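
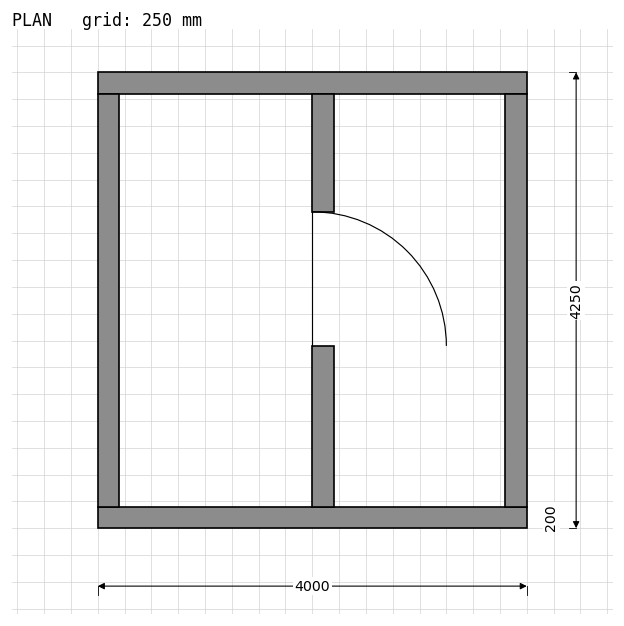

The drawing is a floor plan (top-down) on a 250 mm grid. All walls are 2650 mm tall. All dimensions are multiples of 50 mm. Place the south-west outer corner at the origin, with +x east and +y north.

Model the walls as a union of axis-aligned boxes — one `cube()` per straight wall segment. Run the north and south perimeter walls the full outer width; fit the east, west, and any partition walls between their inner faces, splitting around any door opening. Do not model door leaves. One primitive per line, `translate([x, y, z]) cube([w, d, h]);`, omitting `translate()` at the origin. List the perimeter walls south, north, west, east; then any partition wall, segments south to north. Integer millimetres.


cube([4000, 200, 2650]);
translate([0, 4050, 0]) cube([4000, 200, 2650]);
translate([0, 200, 0]) cube([200, 3850, 2650]);
translate([3800, 200, 0]) cube([200, 3850, 2650]);
translate([2000, 200, 0]) cube([200, 1500, 2650]);
translate([2000, 2950, 0]) cube([200, 1100, 2650]);


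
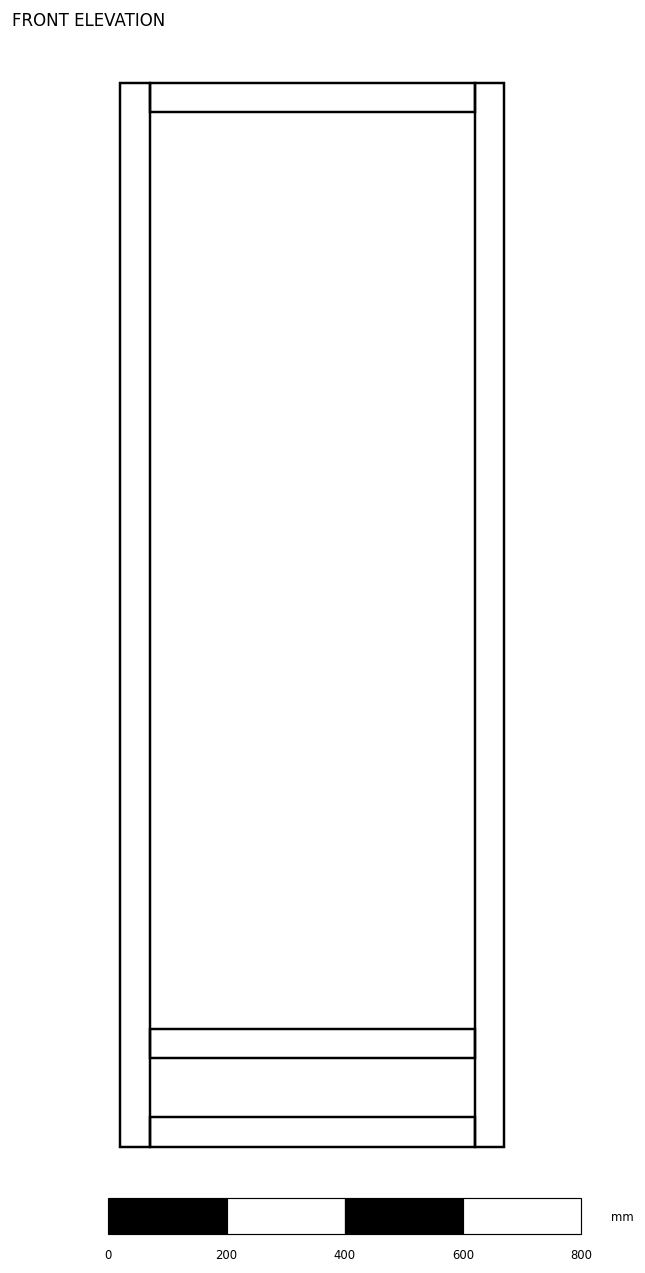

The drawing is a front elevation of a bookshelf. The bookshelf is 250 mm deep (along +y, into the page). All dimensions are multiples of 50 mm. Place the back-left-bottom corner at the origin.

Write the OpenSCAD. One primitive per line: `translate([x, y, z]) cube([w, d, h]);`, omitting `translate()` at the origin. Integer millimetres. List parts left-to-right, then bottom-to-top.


cube([50, 250, 1800]);
translate([50, 0, 0]) cube([550, 250, 50]);
translate([50, 0, 150]) cube([550, 250, 50]);
translate([50, 0, 1750]) cube([550, 250, 50]);
translate([600, 0, 0]) cube([50, 250, 1800]);


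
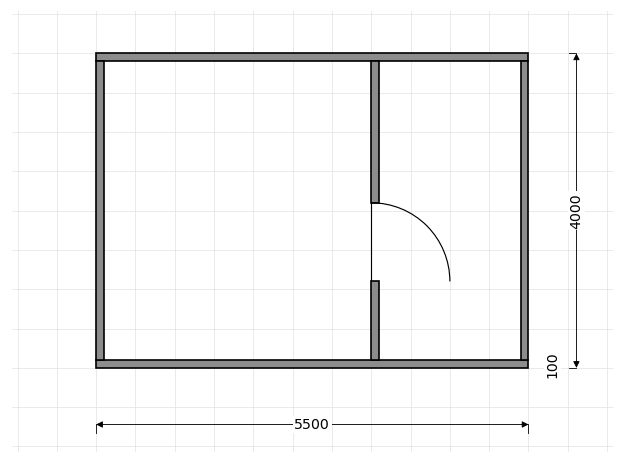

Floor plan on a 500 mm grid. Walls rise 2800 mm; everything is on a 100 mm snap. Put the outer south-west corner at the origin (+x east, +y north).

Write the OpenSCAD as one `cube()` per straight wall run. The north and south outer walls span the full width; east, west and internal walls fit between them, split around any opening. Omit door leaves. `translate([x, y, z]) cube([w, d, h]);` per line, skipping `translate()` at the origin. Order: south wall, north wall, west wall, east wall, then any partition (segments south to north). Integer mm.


cube([5500, 100, 2800]);
translate([0, 3900, 0]) cube([5500, 100, 2800]);
translate([0, 100, 0]) cube([100, 3800, 2800]);
translate([5400, 100, 0]) cube([100, 3800, 2800]);
translate([3500, 100, 0]) cube([100, 1000, 2800]);
translate([3500, 2100, 0]) cube([100, 1800, 2800]);


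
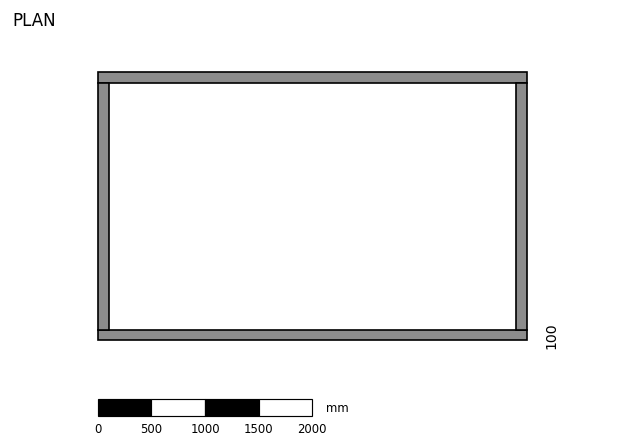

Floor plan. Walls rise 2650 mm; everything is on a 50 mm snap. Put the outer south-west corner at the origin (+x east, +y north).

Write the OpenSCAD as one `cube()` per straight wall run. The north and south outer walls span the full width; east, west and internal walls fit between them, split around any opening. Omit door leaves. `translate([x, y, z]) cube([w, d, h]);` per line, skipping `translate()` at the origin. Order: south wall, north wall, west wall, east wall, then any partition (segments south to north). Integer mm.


cube([4000, 100, 2650]);
translate([0, 2400, 0]) cube([4000, 100, 2650]);
translate([0, 100, 0]) cube([100, 2300, 2650]);
translate([3900, 100, 0]) cube([100, 2300, 2650]);


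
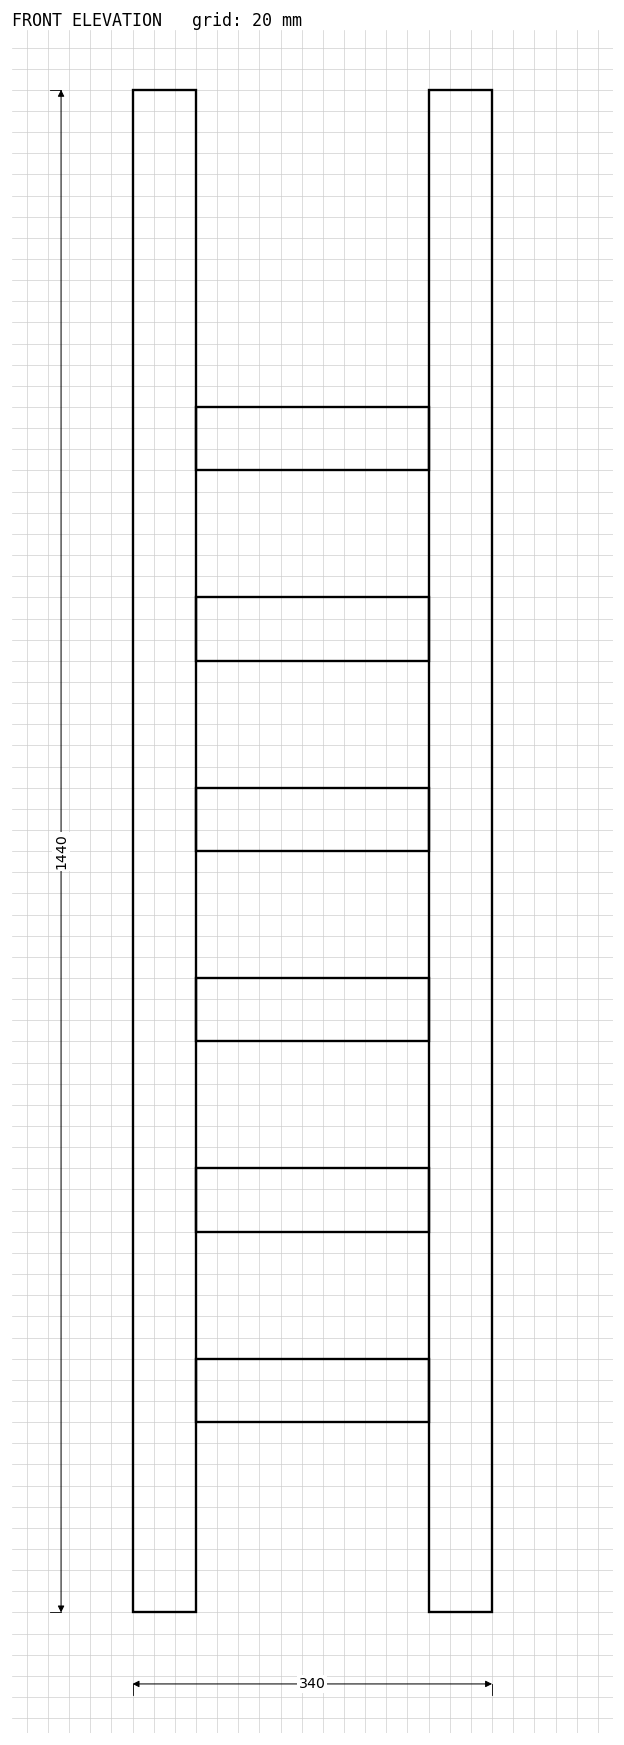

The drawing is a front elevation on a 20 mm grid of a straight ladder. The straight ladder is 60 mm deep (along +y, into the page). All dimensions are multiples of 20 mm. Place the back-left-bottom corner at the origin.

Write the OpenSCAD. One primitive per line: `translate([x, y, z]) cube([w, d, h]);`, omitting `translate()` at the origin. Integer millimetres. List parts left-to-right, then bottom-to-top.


cube([60, 60, 1440]);
translate([60, 0, 180]) cube([220, 60, 60]);
translate([60, 0, 360]) cube([220, 60, 60]);
translate([60, 0, 540]) cube([220, 60, 60]);
translate([60, 0, 720]) cube([220, 60, 60]);
translate([60, 0, 900]) cube([220, 60, 60]);
translate([60, 0, 1080]) cube([220, 60, 60]);
translate([280, 0, 0]) cube([60, 60, 1440]);


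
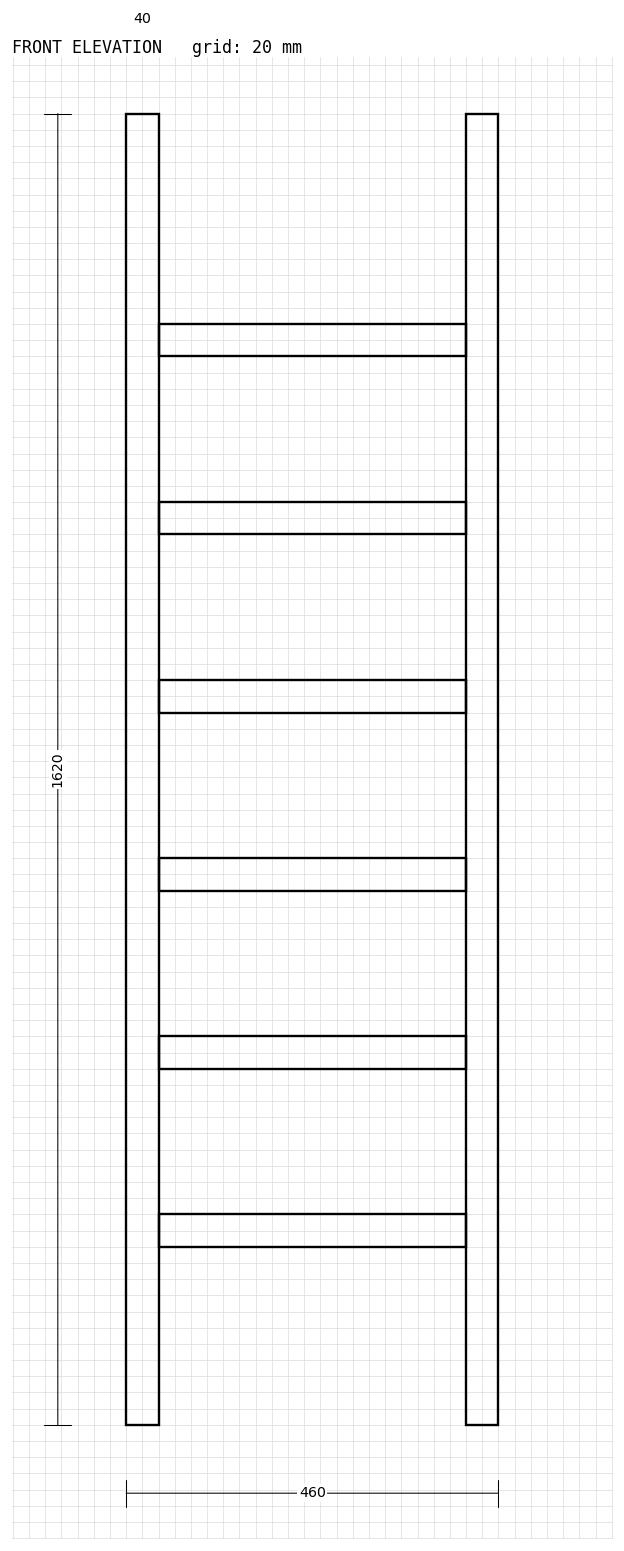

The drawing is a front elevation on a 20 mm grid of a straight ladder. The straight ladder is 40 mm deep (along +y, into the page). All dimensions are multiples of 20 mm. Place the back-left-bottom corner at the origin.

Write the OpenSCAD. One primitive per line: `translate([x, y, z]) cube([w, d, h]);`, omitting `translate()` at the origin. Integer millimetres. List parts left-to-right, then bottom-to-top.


cube([40, 40, 1620]);
translate([40, 0, 220]) cube([380, 40, 40]);
translate([40, 0, 440]) cube([380, 40, 40]);
translate([40, 0, 660]) cube([380, 40, 40]);
translate([40, 0, 880]) cube([380, 40, 40]);
translate([40, 0, 1100]) cube([380, 40, 40]);
translate([40, 0, 1320]) cube([380, 40, 40]);
translate([420, 0, 0]) cube([40, 40, 1620]);


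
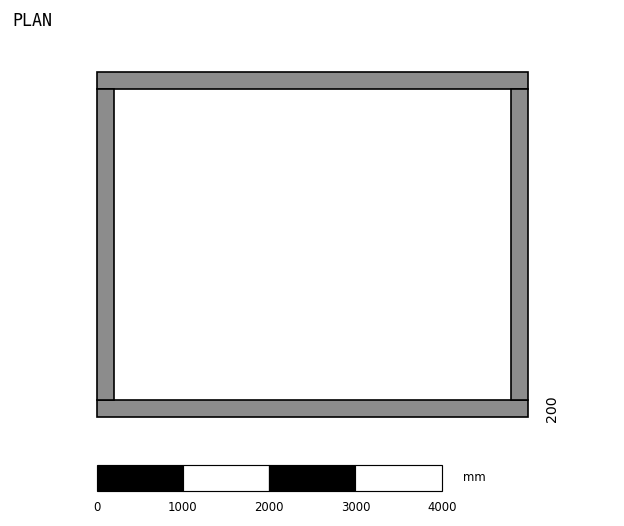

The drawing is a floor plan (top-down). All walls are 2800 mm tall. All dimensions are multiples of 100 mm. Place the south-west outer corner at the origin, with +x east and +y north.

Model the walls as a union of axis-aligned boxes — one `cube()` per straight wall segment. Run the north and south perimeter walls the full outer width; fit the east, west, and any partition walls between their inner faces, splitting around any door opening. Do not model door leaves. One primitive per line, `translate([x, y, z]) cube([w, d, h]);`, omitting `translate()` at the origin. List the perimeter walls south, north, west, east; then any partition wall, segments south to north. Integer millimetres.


cube([5000, 200, 2800]);
translate([0, 3800, 0]) cube([5000, 200, 2800]);
translate([0, 200, 0]) cube([200, 3600, 2800]);
translate([4800, 200, 0]) cube([200, 3600, 2800]);


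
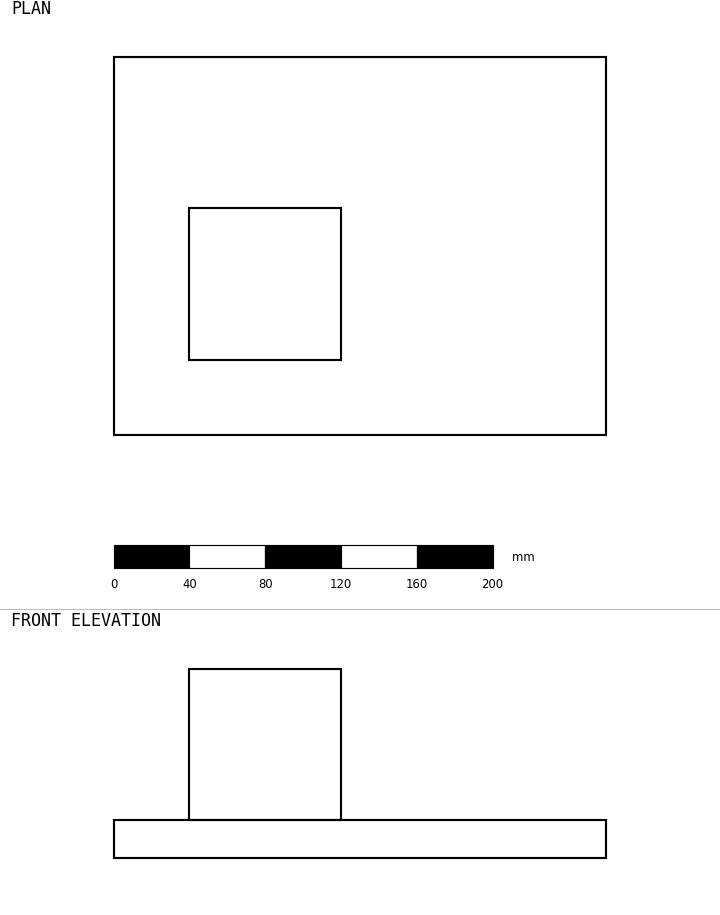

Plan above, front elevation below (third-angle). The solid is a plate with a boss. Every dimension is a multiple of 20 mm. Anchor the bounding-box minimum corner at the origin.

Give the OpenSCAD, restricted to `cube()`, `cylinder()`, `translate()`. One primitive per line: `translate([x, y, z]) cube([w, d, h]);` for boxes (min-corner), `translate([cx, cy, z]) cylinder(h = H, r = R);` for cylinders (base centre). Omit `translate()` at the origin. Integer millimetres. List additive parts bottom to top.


cube([260, 200, 20]);
translate([40, 40, 20]) cube([80, 80, 80]);


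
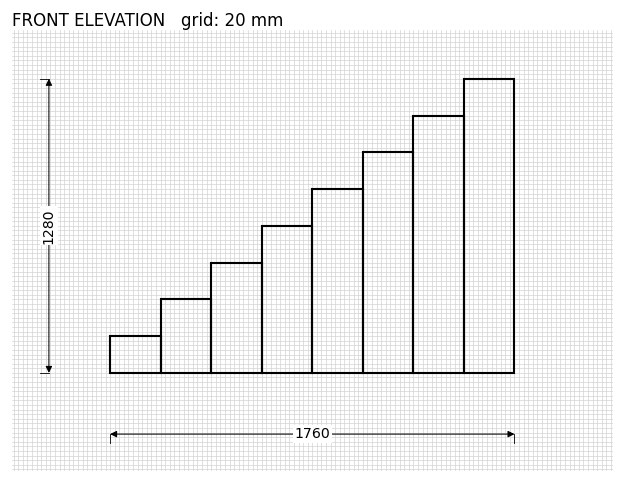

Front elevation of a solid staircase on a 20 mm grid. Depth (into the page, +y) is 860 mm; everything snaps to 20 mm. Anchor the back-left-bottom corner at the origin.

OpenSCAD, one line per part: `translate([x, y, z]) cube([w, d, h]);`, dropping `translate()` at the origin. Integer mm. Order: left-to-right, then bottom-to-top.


cube([220, 860, 160]);
translate([220, 0, 0]) cube([220, 860, 320]);
translate([440, 0, 0]) cube([220, 860, 480]);
translate([660, 0, 0]) cube([220, 860, 640]);
translate([880, 0, 0]) cube([220, 860, 800]);
translate([1100, 0, 0]) cube([220, 860, 960]);
translate([1320, 0, 0]) cube([220, 860, 1120]);
translate([1540, 0, 0]) cube([220, 860, 1280]);


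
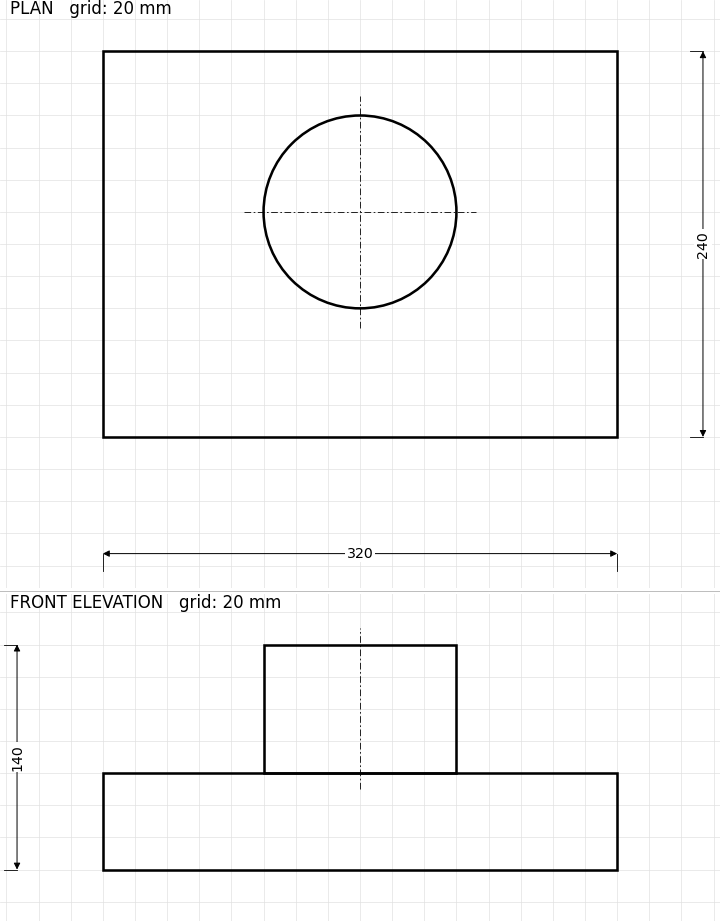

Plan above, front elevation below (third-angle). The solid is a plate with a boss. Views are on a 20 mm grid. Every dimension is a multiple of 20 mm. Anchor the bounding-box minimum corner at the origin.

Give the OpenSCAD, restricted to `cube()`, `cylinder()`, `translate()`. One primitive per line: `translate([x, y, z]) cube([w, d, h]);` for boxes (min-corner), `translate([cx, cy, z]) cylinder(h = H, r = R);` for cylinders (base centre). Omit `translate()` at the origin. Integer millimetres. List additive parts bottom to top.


cube([320, 240, 60]);
translate([160, 140, 60]) cylinder(h = 80, r = 60);


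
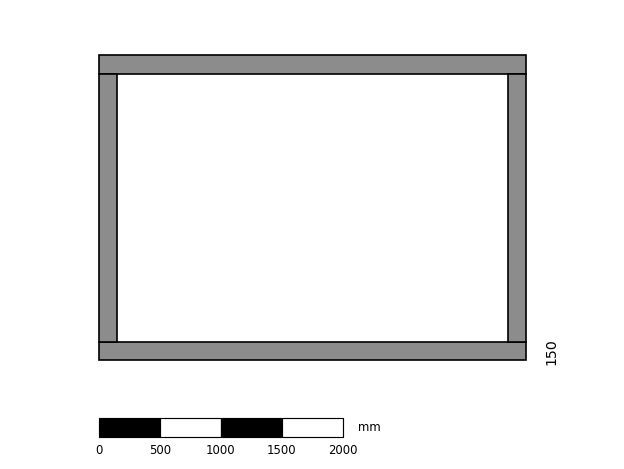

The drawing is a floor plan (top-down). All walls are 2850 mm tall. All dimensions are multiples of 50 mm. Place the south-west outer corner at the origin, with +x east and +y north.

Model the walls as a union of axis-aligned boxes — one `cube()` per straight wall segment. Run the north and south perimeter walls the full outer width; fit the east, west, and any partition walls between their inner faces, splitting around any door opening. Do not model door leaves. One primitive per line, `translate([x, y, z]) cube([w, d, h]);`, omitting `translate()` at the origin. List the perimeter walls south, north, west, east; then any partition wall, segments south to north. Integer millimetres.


cube([3500, 150, 2850]);
translate([0, 2350, 0]) cube([3500, 150, 2850]);
translate([0, 150, 0]) cube([150, 2200, 2850]);
translate([3350, 150, 0]) cube([150, 2200, 2850]);


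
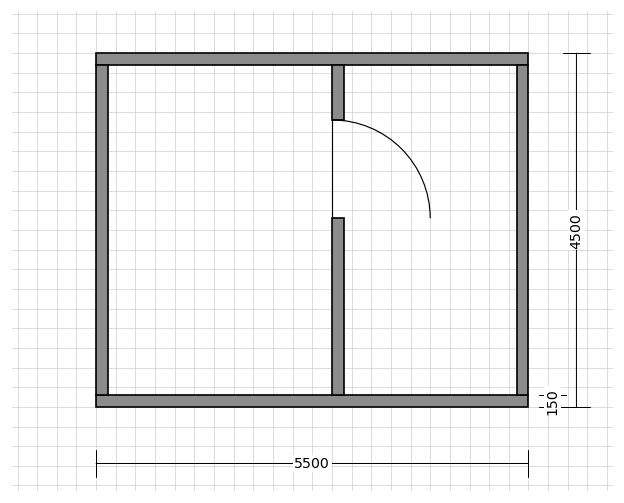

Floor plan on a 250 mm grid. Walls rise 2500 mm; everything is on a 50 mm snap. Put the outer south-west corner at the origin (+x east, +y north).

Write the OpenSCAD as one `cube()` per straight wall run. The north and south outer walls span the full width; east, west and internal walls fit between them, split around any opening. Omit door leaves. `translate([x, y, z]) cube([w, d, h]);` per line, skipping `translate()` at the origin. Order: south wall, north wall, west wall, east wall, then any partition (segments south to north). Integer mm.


cube([5500, 150, 2500]);
translate([0, 4350, 0]) cube([5500, 150, 2500]);
translate([0, 150, 0]) cube([150, 4200, 2500]);
translate([5350, 150, 0]) cube([150, 4200, 2500]);
translate([3000, 150, 0]) cube([150, 2250, 2500]);
translate([3000, 3650, 0]) cube([150, 700, 2500]);


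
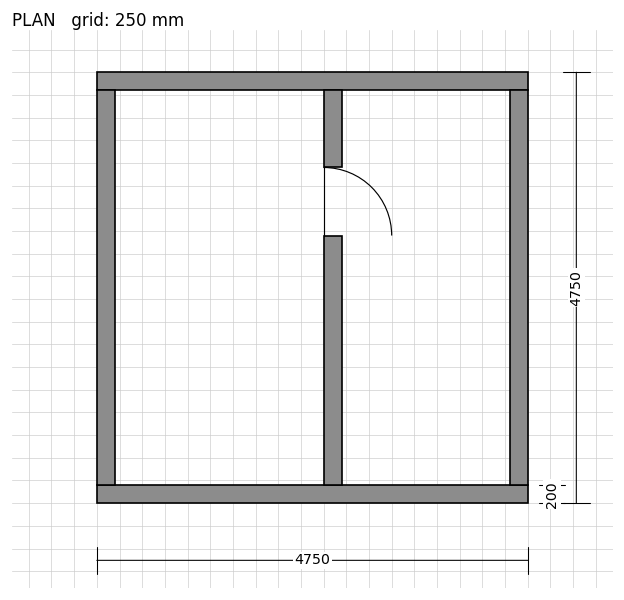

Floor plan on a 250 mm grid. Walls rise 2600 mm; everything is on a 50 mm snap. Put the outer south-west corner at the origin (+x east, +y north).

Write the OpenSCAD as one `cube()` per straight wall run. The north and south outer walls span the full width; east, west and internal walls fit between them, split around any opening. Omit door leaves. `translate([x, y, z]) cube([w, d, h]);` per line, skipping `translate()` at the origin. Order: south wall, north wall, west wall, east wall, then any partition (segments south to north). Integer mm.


cube([4750, 200, 2600]);
translate([0, 4550, 0]) cube([4750, 200, 2600]);
translate([0, 200, 0]) cube([200, 4350, 2600]);
translate([4550, 200, 0]) cube([200, 4350, 2600]);
translate([2500, 200, 0]) cube([200, 2750, 2600]);
translate([2500, 3700, 0]) cube([200, 850, 2600]);


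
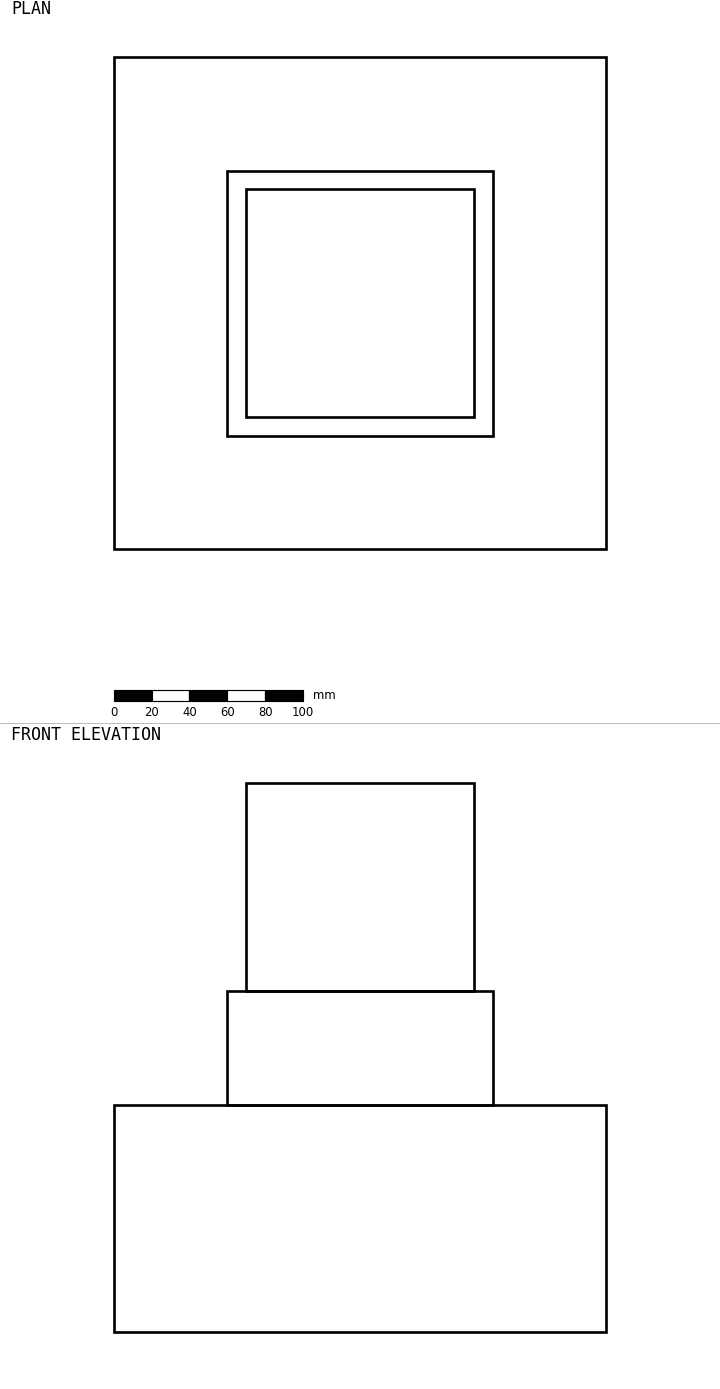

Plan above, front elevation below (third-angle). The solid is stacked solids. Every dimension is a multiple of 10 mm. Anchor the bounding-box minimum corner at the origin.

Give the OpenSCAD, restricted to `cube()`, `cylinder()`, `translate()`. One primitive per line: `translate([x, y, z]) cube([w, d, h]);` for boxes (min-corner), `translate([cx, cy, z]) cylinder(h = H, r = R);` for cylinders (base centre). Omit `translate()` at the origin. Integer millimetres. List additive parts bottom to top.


cube([260, 260, 120]);
translate([60, 60, 120]) cube([140, 140, 60]);
translate([70, 70, 180]) cube([120, 120, 110]);


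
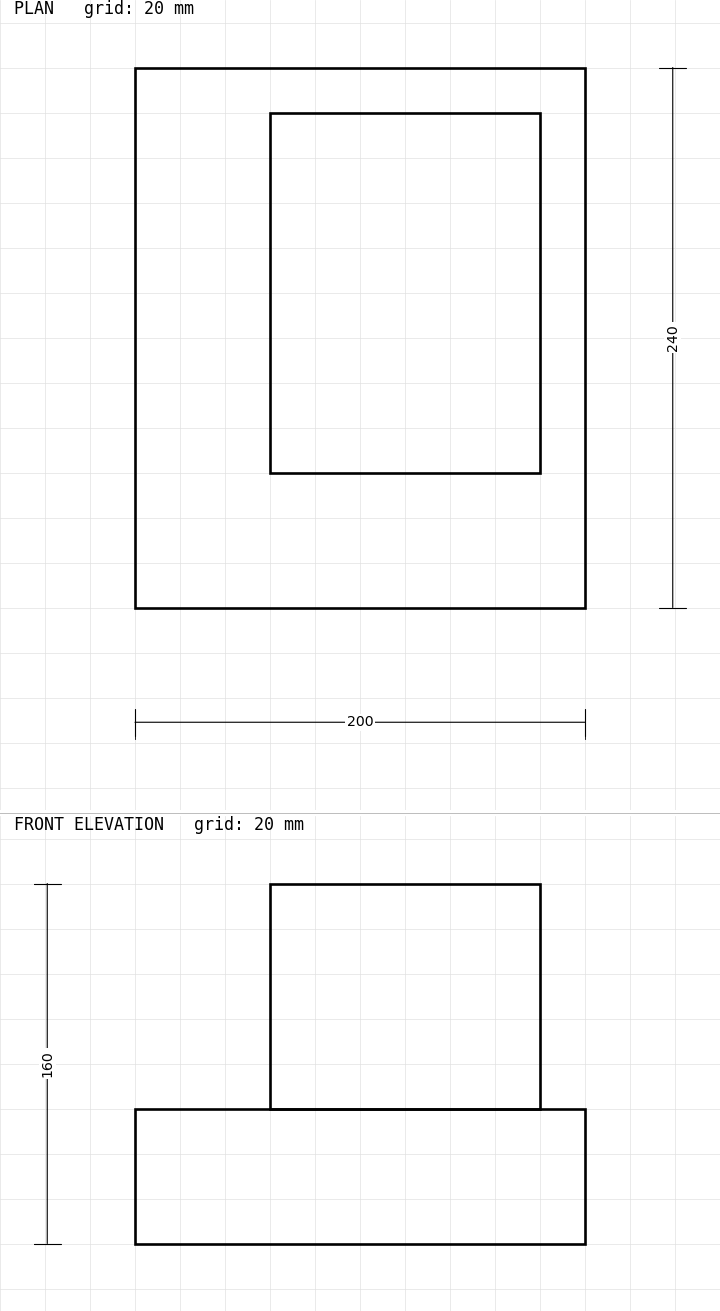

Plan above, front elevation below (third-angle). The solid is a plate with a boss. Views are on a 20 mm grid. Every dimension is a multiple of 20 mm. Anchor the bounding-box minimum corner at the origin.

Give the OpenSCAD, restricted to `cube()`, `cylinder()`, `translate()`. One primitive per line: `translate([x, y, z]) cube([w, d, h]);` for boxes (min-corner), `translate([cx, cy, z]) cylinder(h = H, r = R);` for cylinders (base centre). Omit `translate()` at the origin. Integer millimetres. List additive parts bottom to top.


cube([200, 240, 60]);
translate([60, 60, 60]) cube([120, 160, 100]);


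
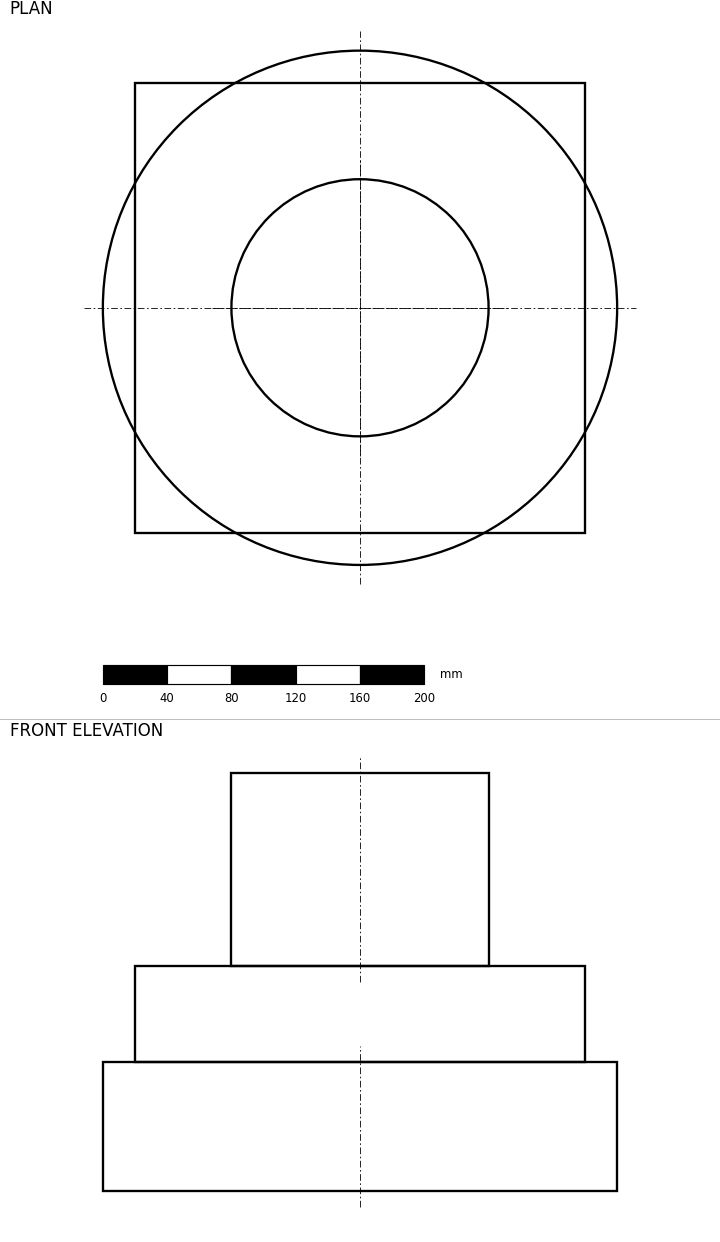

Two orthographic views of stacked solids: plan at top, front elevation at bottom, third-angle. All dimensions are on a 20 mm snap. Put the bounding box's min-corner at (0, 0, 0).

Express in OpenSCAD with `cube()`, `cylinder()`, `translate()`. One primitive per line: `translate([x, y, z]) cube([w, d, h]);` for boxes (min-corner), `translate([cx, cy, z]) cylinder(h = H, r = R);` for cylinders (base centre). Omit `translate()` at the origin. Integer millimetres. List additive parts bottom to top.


translate([160, 160, 0]) cylinder(h = 80, r = 160);
translate([20, 20, 80]) cube([280, 280, 60]);
translate([160, 160, 140]) cylinder(h = 120, r = 80);


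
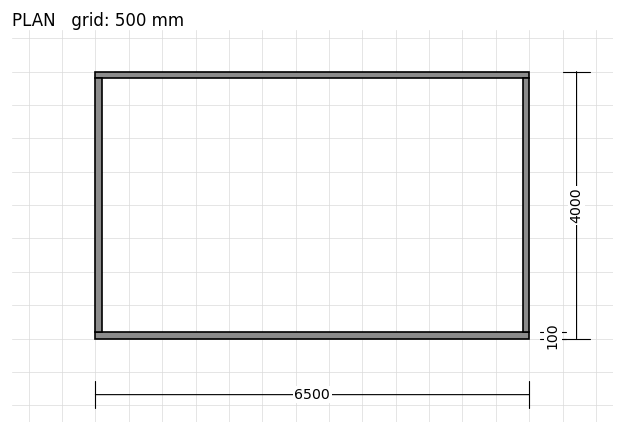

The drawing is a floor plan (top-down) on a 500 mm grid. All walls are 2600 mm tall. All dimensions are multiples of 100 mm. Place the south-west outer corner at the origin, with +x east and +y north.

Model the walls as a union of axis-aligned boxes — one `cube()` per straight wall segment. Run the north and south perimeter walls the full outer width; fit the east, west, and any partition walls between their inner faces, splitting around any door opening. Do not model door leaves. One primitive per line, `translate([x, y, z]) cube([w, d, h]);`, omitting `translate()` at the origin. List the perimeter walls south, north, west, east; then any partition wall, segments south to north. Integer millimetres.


cube([6500, 100, 2600]);
translate([0, 3900, 0]) cube([6500, 100, 2600]);
translate([0, 100, 0]) cube([100, 3800, 2600]);
translate([6400, 100, 0]) cube([100, 3800, 2600]);


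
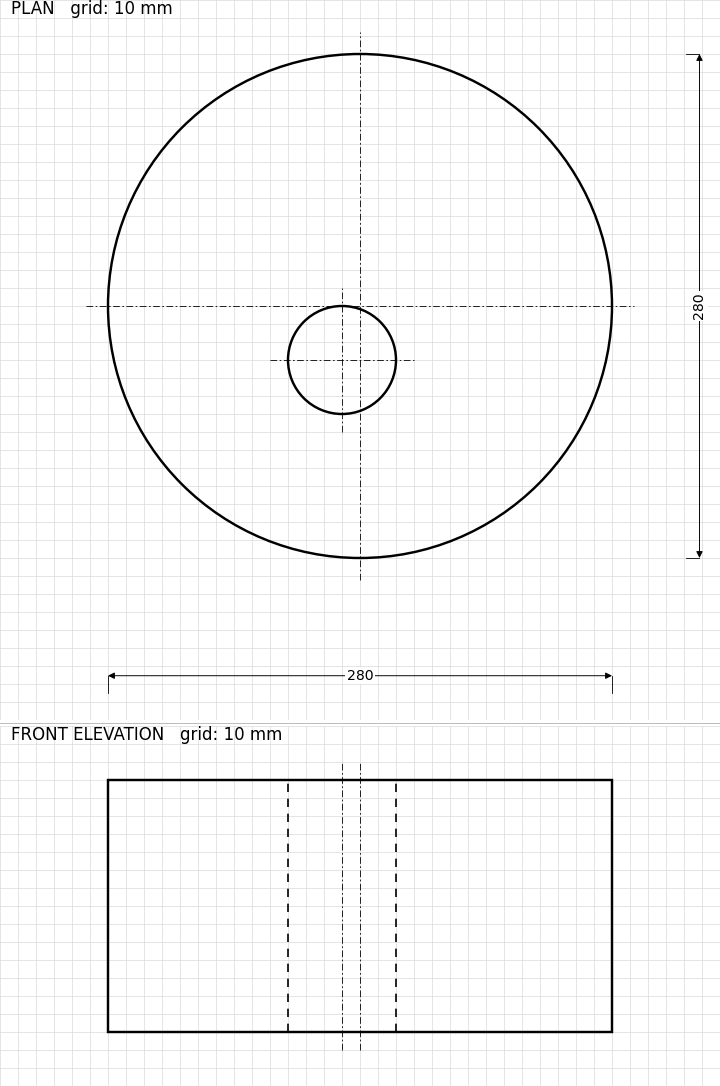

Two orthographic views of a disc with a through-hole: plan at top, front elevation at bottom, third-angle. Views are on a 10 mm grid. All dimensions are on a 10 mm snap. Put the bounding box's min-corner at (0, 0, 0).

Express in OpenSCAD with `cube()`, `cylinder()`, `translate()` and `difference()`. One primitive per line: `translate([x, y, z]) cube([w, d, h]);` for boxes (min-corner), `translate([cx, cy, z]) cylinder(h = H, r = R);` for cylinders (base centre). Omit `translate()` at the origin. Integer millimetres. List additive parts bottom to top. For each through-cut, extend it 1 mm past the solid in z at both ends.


difference() {
  translate([140, 140, 0]) cylinder(h = 140, r = 140);
  translate([130, 110, -1]) cylinder(h = 142, r = 30);
}


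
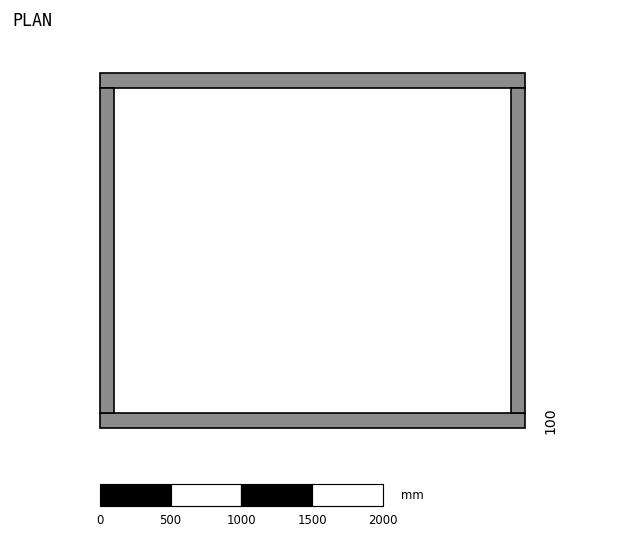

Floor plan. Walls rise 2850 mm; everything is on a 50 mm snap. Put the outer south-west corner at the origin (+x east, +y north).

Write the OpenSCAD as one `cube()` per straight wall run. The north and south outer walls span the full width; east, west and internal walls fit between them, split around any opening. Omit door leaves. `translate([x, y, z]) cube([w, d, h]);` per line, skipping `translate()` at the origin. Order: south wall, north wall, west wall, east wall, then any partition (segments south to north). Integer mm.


cube([3000, 100, 2850]);
translate([0, 2400, 0]) cube([3000, 100, 2850]);
translate([0, 100, 0]) cube([100, 2300, 2850]);
translate([2900, 100, 0]) cube([100, 2300, 2850]);


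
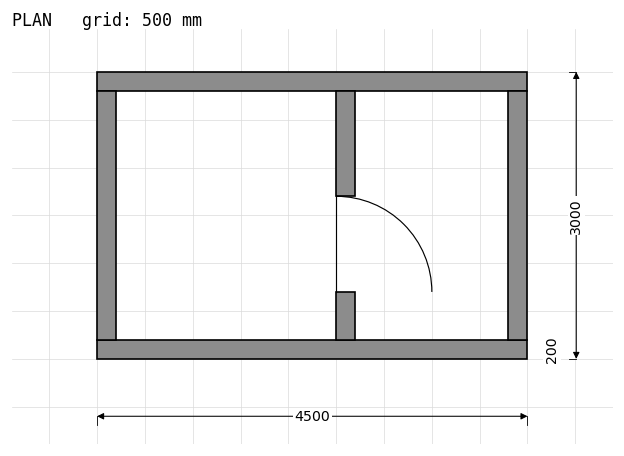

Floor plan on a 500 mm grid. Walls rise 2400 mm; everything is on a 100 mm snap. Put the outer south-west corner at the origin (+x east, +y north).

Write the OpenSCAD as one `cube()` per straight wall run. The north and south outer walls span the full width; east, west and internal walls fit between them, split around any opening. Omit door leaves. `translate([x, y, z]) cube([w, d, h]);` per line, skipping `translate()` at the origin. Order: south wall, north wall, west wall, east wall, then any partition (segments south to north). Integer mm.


cube([4500, 200, 2400]);
translate([0, 2800, 0]) cube([4500, 200, 2400]);
translate([0, 200, 0]) cube([200, 2600, 2400]);
translate([4300, 200, 0]) cube([200, 2600, 2400]);
translate([2500, 200, 0]) cube([200, 500, 2400]);
translate([2500, 1700, 0]) cube([200, 1100, 2400]);


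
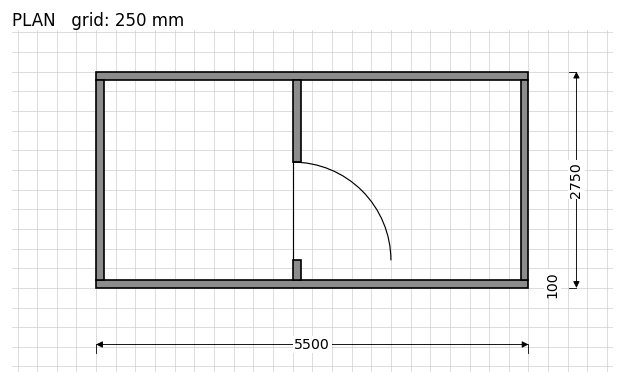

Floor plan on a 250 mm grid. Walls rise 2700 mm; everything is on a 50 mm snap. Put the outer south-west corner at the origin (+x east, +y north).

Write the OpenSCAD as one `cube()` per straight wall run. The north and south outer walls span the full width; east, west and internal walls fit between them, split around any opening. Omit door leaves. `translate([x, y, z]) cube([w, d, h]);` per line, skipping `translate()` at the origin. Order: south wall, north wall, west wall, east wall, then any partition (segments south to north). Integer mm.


cube([5500, 100, 2700]);
translate([0, 2650, 0]) cube([5500, 100, 2700]);
translate([0, 100, 0]) cube([100, 2550, 2700]);
translate([5400, 100, 0]) cube([100, 2550, 2700]);
translate([2500, 100, 0]) cube([100, 250, 2700]);
translate([2500, 1600, 0]) cube([100, 1050, 2700]);


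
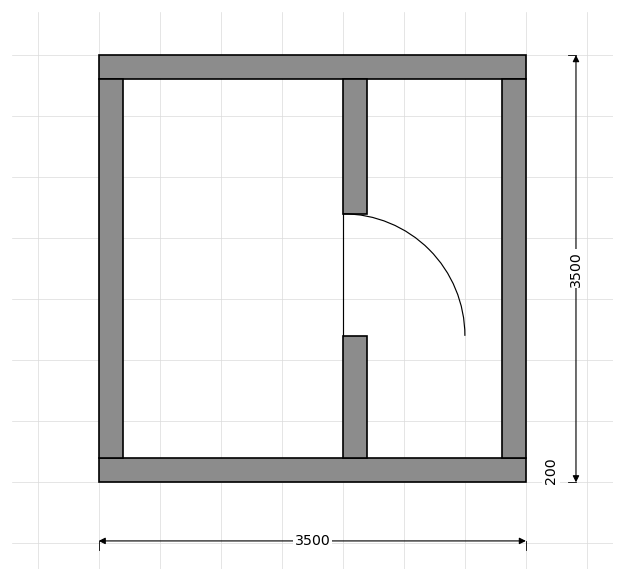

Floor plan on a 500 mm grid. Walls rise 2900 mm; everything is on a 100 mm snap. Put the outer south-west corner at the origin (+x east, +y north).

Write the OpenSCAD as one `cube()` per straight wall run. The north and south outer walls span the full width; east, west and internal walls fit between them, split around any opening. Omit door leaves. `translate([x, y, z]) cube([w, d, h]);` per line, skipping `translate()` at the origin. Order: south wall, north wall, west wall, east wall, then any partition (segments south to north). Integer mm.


cube([3500, 200, 2900]);
translate([0, 3300, 0]) cube([3500, 200, 2900]);
translate([0, 200, 0]) cube([200, 3100, 2900]);
translate([3300, 200, 0]) cube([200, 3100, 2900]);
translate([2000, 200, 0]) cube([200, 1000, 2900]);
translate([2000, 2200, 0]) cube([200, 1100, 2900]);


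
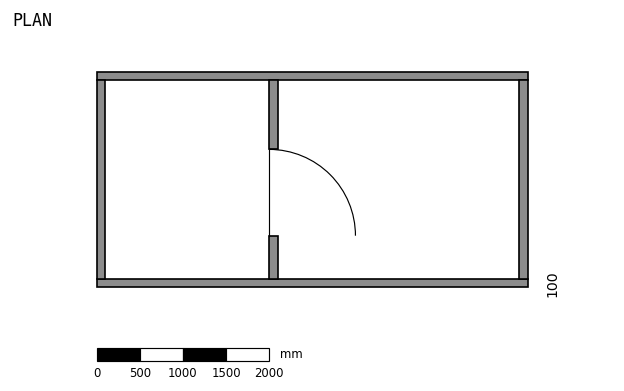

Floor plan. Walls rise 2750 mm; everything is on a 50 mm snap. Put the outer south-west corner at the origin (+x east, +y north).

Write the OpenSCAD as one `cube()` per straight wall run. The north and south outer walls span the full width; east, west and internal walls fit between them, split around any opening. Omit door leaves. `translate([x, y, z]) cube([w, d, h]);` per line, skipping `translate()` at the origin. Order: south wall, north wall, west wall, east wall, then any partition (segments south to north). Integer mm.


cube([5000, 100, 2750]);
translate([0, 2400, 0]) cube([5000, 100, 2750]);
translate([0, 100, 0]) cube([100, 2300, 2750]);
translate([4900, 100, 0]) cube([100, 2300, 2750]);
translate([2000, 100, 0]) cube([100, 500, 2750]);
translate([2000, 1600, 0]) cube([100, 800, 2750]);


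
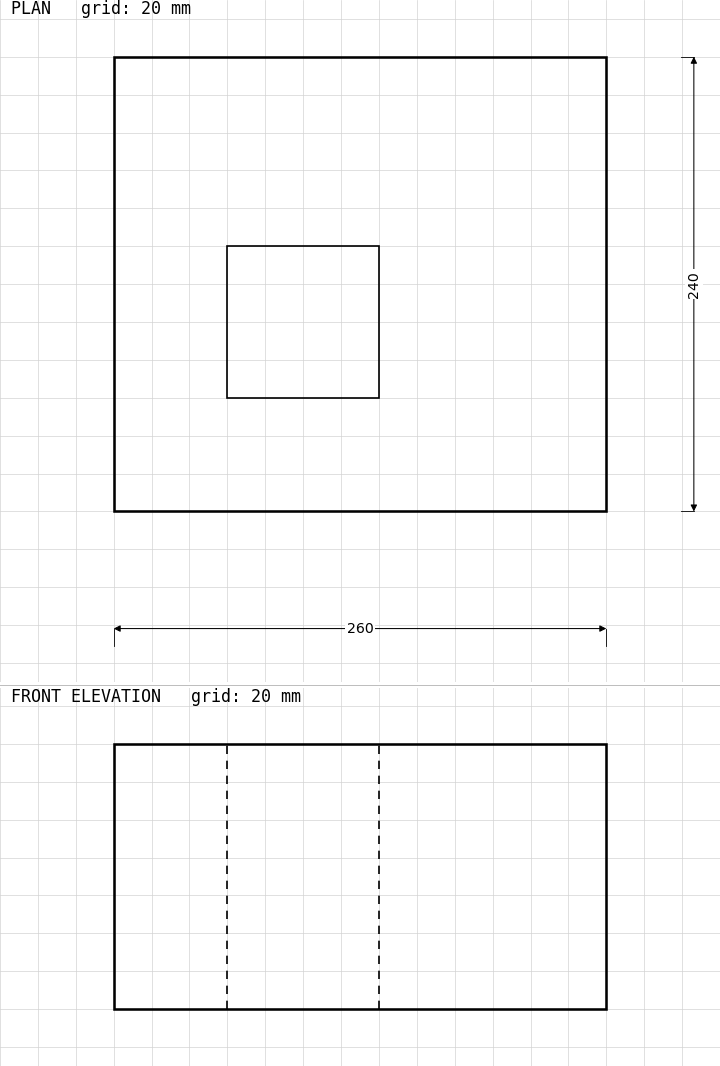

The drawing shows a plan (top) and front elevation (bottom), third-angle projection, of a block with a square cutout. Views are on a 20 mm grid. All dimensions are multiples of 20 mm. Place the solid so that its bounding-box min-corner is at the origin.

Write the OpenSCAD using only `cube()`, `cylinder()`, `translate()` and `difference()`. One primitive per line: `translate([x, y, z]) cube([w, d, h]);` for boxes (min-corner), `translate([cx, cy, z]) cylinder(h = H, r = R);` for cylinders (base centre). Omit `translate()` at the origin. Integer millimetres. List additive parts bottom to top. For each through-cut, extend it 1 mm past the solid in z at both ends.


difference() {
  cube([260, 240, 140]);
  translate([60, 60, -1]) cube([80, 80, 142]);
}


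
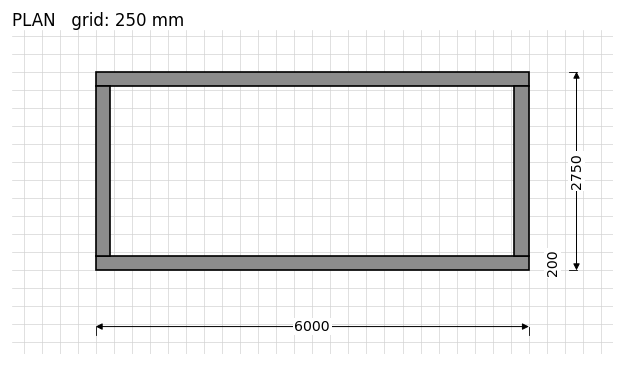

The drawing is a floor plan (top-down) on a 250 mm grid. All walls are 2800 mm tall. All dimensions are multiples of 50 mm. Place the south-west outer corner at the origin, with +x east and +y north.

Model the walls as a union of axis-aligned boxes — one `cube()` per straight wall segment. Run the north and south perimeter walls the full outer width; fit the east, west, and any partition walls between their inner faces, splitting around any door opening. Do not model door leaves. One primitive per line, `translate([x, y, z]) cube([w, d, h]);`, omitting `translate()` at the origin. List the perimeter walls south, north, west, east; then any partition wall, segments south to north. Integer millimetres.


cube([6000, 200, 2800]);
translate([0, 2550, 0]) cube([6000, 200, 2800]);
translate([0, 200, 0]) cube([200, 2350, 2800]);
translate([5800, 200, 0]) cube([200, 2350, 2800]);


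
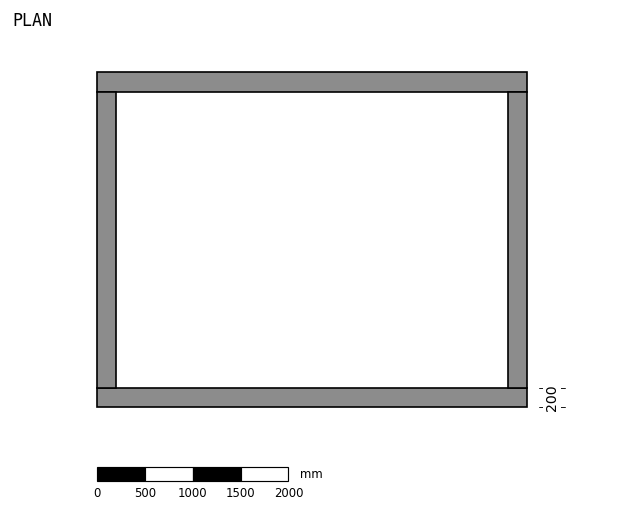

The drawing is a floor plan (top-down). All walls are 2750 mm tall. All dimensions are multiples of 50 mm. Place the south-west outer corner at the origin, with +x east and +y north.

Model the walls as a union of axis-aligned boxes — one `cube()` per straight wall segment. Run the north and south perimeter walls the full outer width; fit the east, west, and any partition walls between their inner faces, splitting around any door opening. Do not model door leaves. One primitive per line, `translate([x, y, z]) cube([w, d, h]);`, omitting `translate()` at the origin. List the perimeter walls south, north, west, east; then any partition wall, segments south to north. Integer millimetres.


cube([4500, 200, 2750]);
translate([0, 3300, 0]) cube([4500, 200, 2750]);
translate([0, 200, 0]) cube([200, 3100, 2750]);
translate([4300, 200, 0]) cube([200, 3100, 2750]);


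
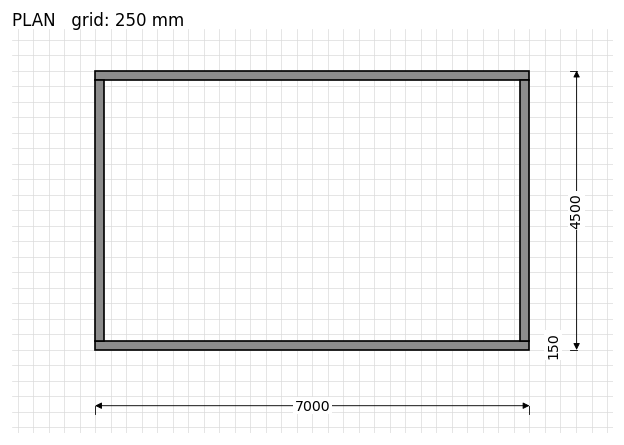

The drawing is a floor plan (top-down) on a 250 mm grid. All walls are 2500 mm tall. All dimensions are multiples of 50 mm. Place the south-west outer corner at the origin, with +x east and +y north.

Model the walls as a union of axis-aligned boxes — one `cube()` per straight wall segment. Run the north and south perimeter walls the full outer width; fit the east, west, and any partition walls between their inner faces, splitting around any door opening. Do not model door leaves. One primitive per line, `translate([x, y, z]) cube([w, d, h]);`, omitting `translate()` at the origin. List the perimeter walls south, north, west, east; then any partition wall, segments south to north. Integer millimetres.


cube([7000, 150, 2500]);
translate([0, 4350, 0]) cube([7000, 150, 2500]);
translate([0, 150, 0]) cube([150, 4200, 2500]);
translate([6850, 150, 0]) cube([150, 4200, 2500]);


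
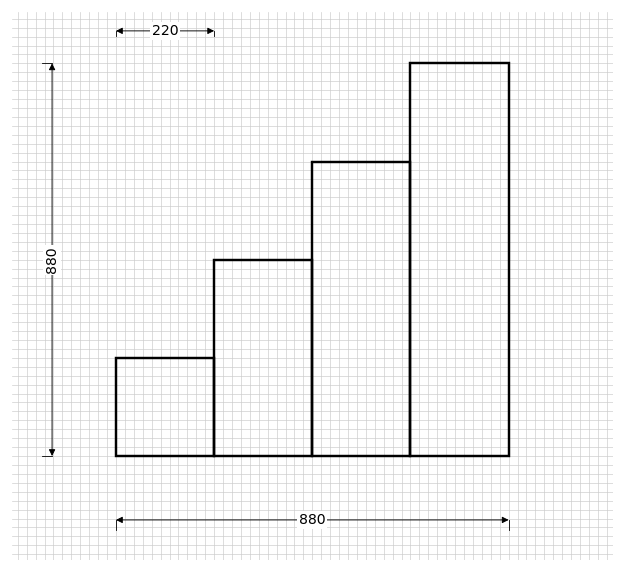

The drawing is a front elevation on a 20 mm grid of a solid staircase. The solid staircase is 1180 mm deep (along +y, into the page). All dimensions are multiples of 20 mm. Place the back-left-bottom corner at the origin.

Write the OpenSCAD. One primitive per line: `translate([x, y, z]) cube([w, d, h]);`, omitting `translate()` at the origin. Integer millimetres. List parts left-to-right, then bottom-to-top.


cube([220, 1180, 220]);
translate([220, 0, 0]) cube([220, 1180, 440]);
translate([440, 0, 0]) cube([220, 1180, 660]);
translate([660, 0, 0]) cube([220, 1180, 880]);


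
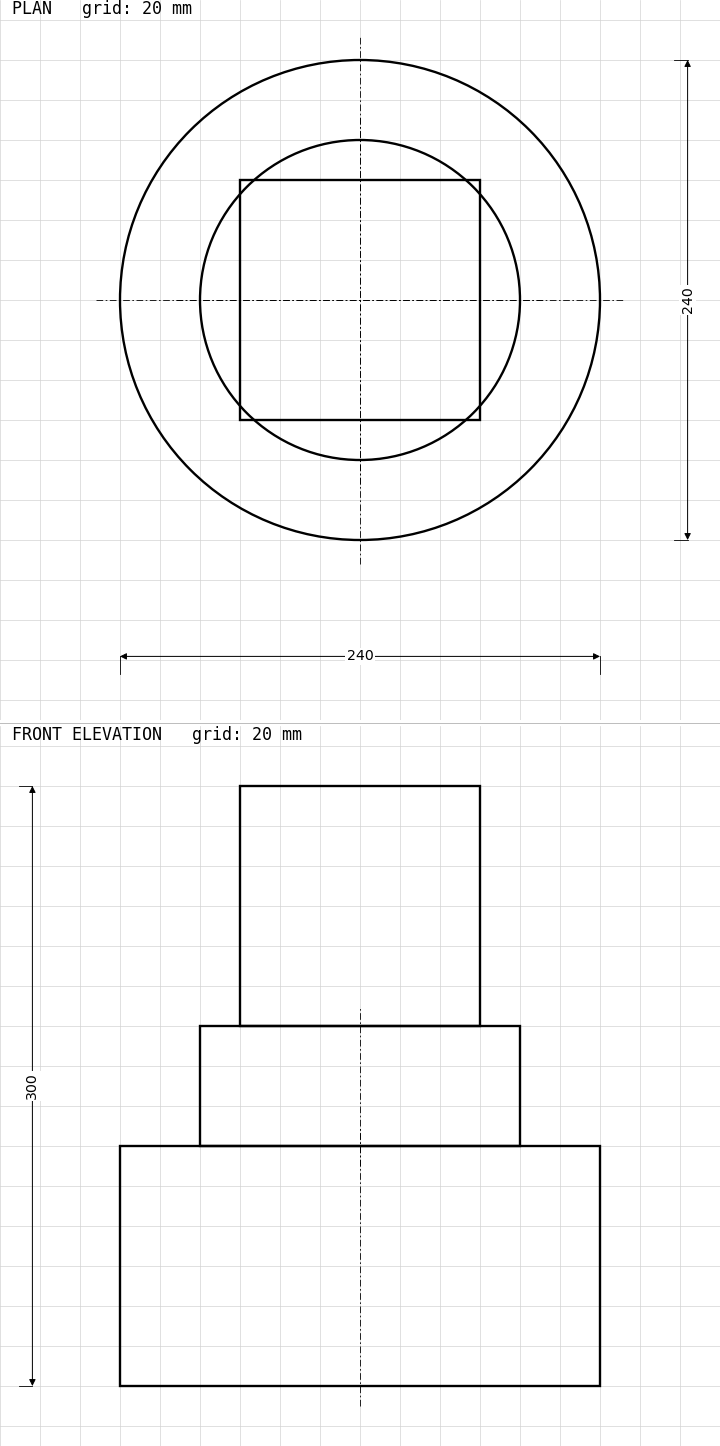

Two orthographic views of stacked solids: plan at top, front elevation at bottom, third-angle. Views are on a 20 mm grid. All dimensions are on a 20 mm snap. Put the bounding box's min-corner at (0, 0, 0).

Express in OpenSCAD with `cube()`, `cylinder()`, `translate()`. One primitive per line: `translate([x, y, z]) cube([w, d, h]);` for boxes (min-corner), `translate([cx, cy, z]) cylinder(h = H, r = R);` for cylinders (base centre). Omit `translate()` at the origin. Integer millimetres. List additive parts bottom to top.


translate([120, 120, 0]) cylinder(h = 120, r = 120);
translate([120, 120, 120]) cylinder(h = 60, r = 80);
translate([60, 60, 180]) cube([120, 120, 120]);


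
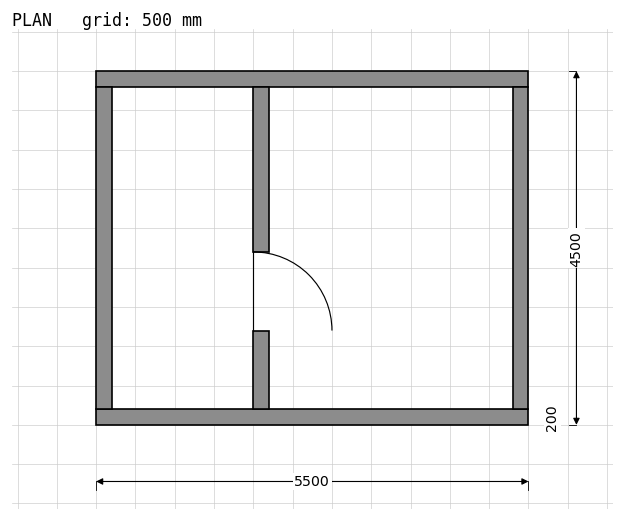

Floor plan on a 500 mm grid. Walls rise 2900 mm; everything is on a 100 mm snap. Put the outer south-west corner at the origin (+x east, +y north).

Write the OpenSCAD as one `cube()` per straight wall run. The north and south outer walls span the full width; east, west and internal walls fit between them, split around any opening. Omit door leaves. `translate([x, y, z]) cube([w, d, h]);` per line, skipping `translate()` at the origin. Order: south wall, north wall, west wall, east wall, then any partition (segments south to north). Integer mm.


cube([5500, 200, 2900]);
translate([0, 4300, 0]) cube([5500, 200, 2900]);
translate([0, 200, 0]) cube([200, 4100, 2900]);
translate([5300, 200, 0]) cube([200, 4100, 2900]);
translate([2000, 200, 0]) cube([200, 1000, 2900]);
translate([2000, 2200, 0]) cube([200, 2100, 2900]);


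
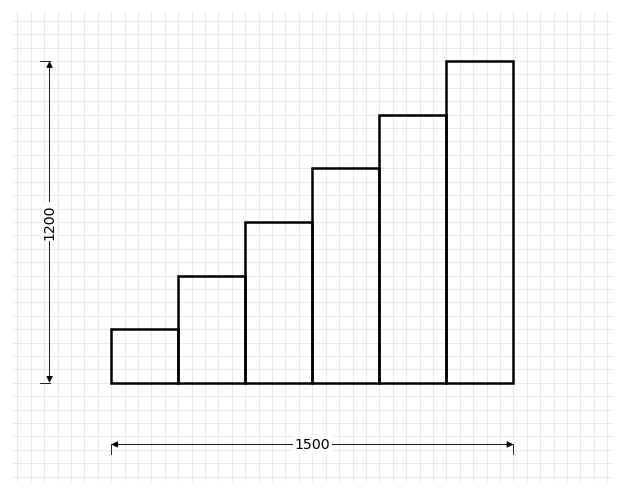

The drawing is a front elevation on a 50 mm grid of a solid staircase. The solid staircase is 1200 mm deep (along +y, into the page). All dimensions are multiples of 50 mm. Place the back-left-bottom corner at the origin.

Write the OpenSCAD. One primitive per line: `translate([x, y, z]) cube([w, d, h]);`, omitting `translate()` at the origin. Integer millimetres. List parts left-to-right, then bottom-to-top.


cube([250, 1200, 200]);
translate([250, 0, 0]) cube([250, 1200, 400]);
translate([500, 0, 0]) cube([250, 1200, 600]);
translate([750, 0, 0]) cube([250, 1200, 800]);
translate([1000, 0, 0]) cube([250, 1200, 1000]);
translate([1250, 0, 0]) cube([250, 1200, 1200]);


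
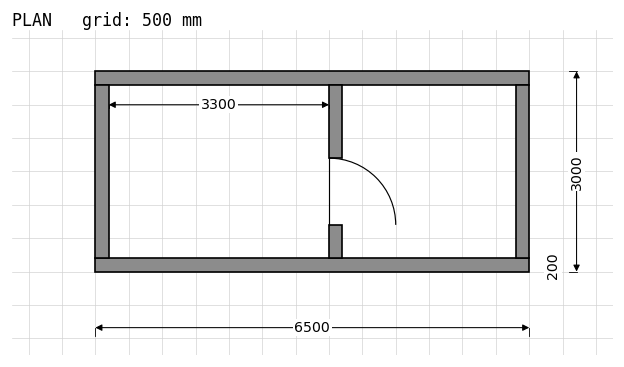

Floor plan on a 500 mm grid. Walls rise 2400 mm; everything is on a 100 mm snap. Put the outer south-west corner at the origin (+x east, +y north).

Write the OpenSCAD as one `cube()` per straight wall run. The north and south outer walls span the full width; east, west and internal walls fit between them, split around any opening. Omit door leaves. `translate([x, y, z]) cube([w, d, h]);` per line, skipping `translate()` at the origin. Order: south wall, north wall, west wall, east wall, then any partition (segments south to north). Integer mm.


cube([6500, 200, 2400]);
translate([0, 2800, 0]) cube([6500, 200, 2400]);
translate([0, 200, 0]) cube([200, 2600, 2400]);
translate([6300, 200, 0]) cube([200, 2600, 2400]);
translate([3500, 200, 0]) cube([200, 500, 2400]);
translate([3500, 1700, 0]) cube([200, 1100, 2400]);


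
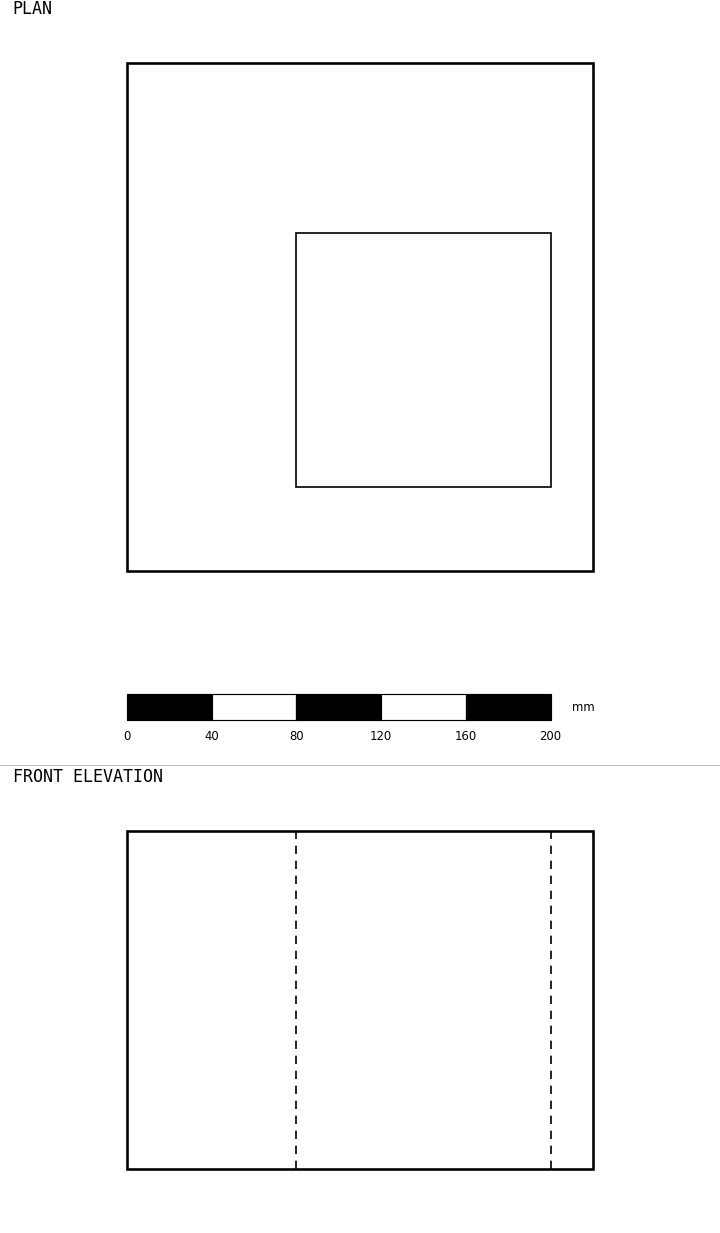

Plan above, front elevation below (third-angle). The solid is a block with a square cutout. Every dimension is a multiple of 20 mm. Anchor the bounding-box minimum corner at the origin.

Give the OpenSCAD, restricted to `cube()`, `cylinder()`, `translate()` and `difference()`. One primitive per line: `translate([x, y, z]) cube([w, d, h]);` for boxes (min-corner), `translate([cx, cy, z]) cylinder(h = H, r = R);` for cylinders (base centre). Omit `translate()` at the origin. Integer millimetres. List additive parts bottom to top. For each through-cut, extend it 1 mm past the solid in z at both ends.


difference() {
  cube([220, 240, 160]);
  translate([80, 40, -1]) cube([120, 120, 162]);
}


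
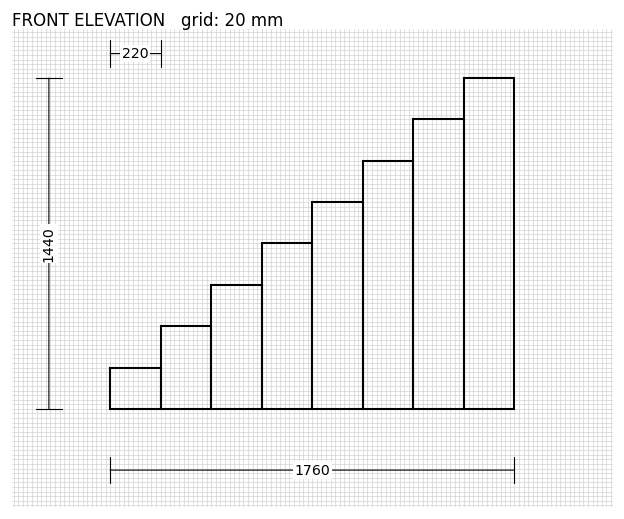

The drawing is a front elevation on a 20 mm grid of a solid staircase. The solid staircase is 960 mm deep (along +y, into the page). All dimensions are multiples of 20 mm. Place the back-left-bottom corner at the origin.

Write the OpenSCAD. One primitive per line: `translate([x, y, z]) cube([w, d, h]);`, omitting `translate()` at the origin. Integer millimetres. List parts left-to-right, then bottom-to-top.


cube([220, 960, 180]);
translate([220, 0, 0]) cube([220, 960, 360]);
translate([440, 0, 0]) cube([220, 960, 540]);
translate([660, 0, 0]) cube([220, 960, 720]);
translate([880, 0, 0]) cube([220, 960, 900]);
translate([1100, 0, 0]) cube([220, 960, 1080]);
translate([1320, 0, 0]) cube([220, 960, 1260]);
translate([1540, 0, 0]) cube([220, 960, 1440]);


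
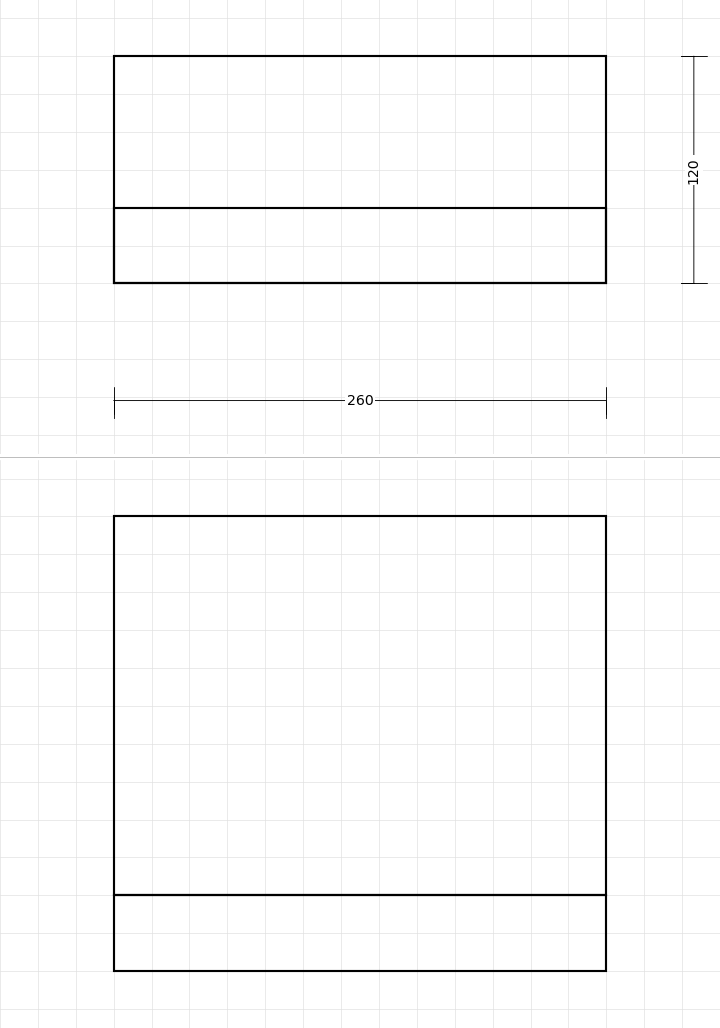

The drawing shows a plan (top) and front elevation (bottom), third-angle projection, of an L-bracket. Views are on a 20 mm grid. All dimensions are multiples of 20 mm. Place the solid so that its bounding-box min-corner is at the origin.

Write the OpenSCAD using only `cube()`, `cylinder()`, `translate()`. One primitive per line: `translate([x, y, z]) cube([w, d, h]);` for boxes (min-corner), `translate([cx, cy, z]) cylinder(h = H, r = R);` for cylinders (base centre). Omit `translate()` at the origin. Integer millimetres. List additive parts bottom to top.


cube([260, 120, 40]);
translate([0, 0, 40]) cube([260, 40, 200]);


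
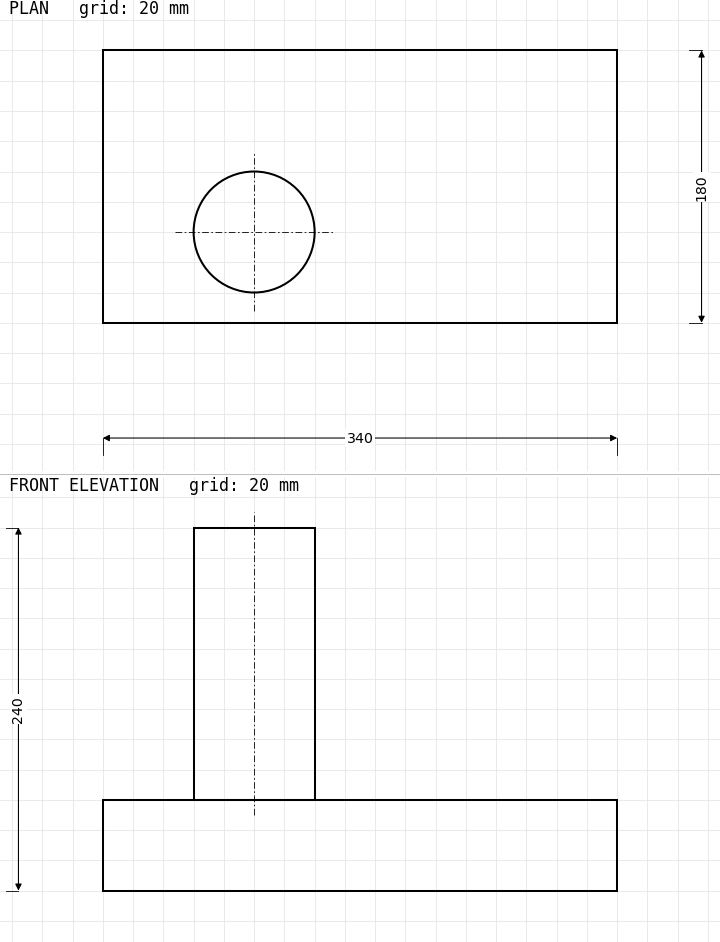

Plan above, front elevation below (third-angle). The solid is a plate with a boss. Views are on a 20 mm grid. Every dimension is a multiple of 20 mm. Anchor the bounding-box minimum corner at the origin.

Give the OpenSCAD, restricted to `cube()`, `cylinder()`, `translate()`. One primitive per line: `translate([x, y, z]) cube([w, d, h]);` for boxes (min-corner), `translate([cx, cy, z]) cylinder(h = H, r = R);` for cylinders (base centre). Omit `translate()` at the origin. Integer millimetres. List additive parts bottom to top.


cube([340, 180, 60]);
translate([100, 60, 60]) cylinder(h = 180, r = 40);


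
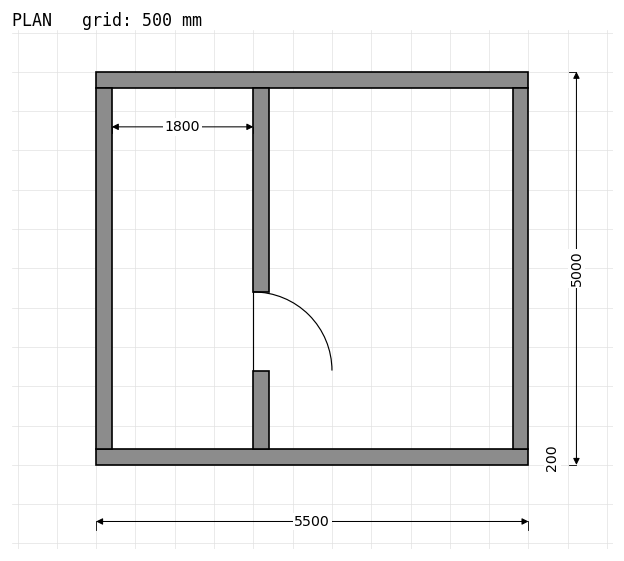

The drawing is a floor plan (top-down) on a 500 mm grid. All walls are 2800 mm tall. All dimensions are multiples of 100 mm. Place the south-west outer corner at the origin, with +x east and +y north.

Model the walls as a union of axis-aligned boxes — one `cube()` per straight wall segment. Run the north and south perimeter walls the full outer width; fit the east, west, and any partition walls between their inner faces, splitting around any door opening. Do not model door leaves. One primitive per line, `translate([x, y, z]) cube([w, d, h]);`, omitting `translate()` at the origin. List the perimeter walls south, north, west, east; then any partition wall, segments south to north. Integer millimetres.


cube([5500, 200, 2800]);
translate([0, 4800, 0]) cube([5500, 200, 2800]);
translate([0, 200, 0]) cube([200, 4600, 2800]);
translate([5300, 200, 0]) cube([200, 4600, 2800]);
translate([2000, 200, 0]) cube([200, 1000, 2800]);
translate([2000, 2200, 0]) cube([200, 2600, 2800]);


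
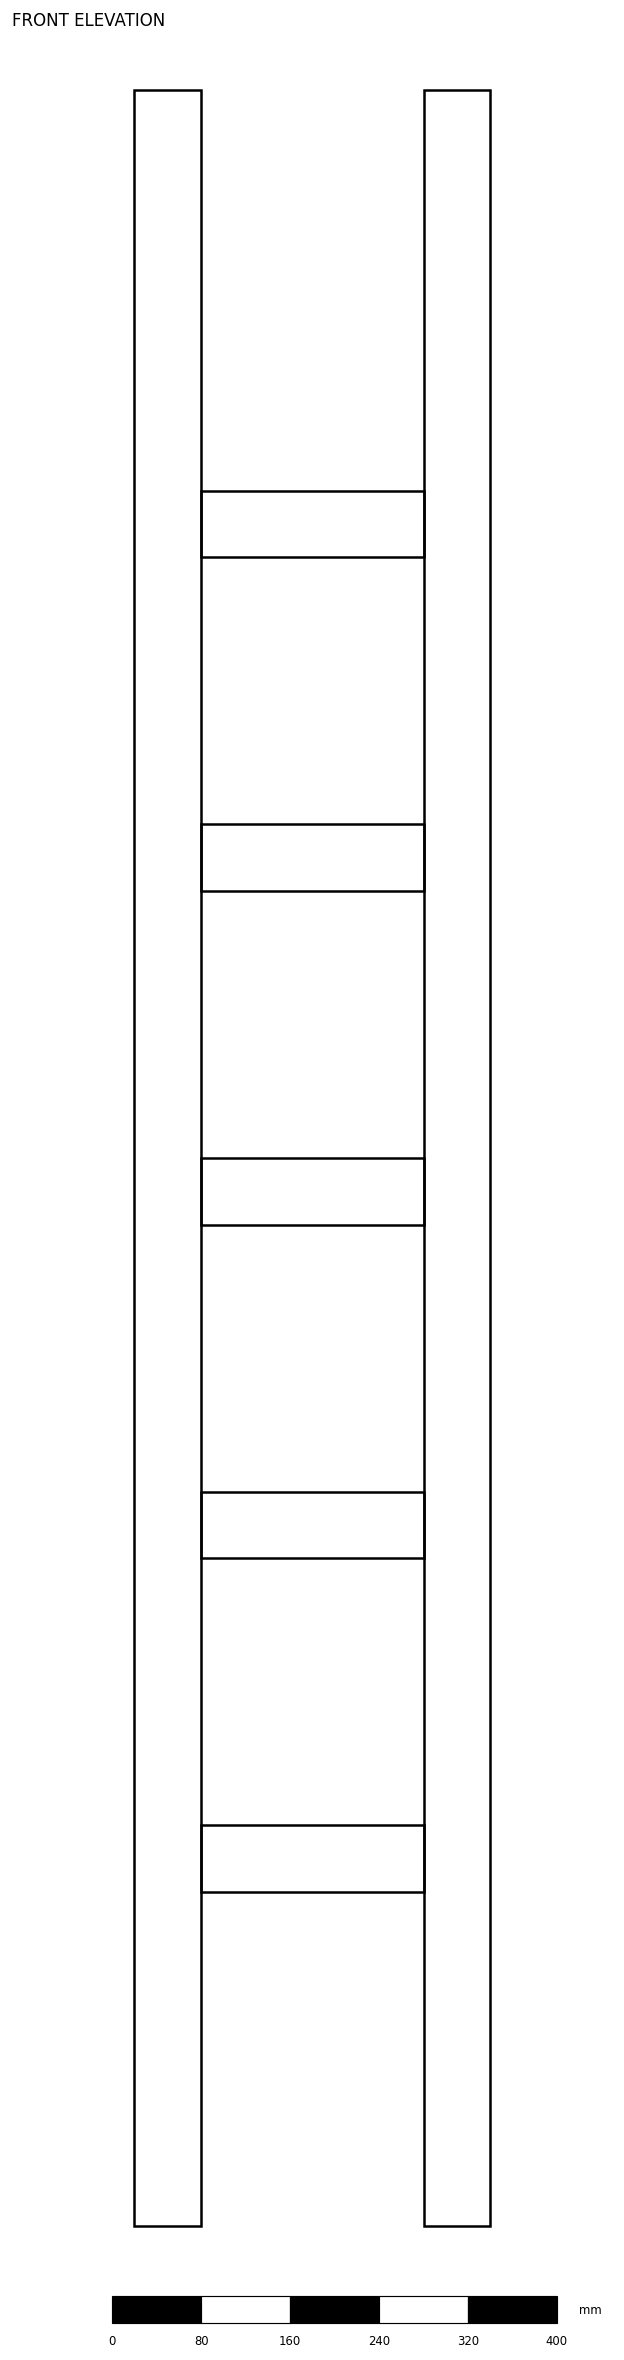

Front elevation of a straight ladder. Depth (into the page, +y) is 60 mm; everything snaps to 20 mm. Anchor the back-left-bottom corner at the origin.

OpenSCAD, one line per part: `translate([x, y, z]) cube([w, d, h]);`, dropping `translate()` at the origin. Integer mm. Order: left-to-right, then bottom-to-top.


cube([60, 60, 1920]);
translate([60, 0, 300]) cube([200, 60, 60]);
translate([60, 0, 600]) cube([200, 60, 60]);
translate([60, 0, 900]) cube([200, 60, 60]);
translate([60, 0, 1200]) cube([200, 60, 60]);
translate([60, 0, 1500]) cube([200, 60, 60]);
translate([260, 0, 0]) cube([60, 60, 1920]);


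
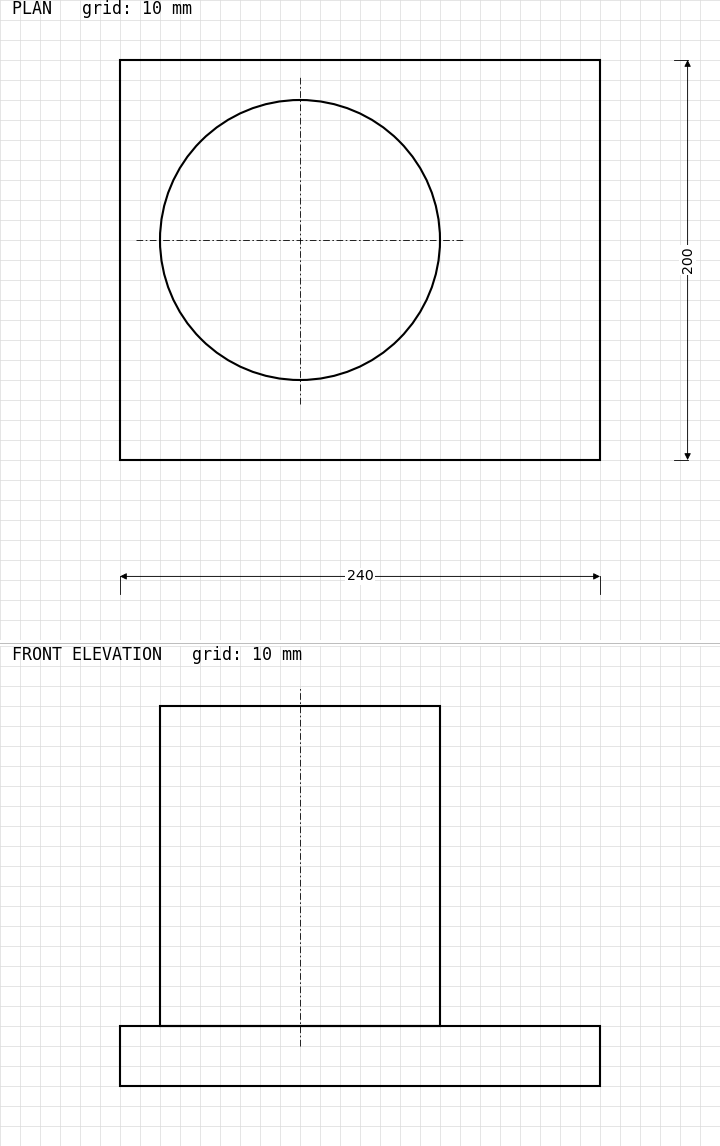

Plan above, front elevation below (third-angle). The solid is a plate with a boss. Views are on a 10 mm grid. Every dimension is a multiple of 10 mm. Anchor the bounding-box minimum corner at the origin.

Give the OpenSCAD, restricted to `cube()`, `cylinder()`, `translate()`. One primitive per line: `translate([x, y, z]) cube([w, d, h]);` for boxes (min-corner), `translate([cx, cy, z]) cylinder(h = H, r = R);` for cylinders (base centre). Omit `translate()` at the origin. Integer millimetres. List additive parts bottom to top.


cube([240, 200, 30]);
translate([90, 110, 30]) cylinder(h = 160, r = 70);
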